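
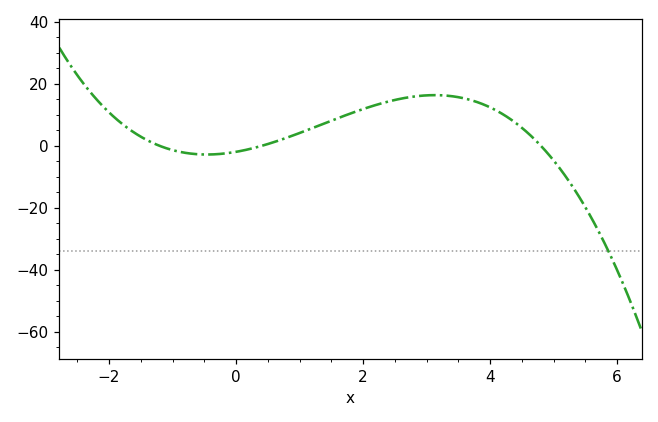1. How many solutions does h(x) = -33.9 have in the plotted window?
1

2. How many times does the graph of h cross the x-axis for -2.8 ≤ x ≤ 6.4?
3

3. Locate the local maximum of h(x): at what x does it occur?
3.13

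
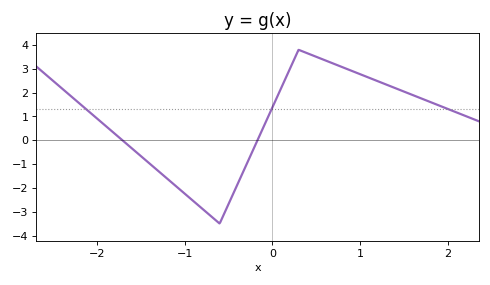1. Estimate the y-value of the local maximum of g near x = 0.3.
3.8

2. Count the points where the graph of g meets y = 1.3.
3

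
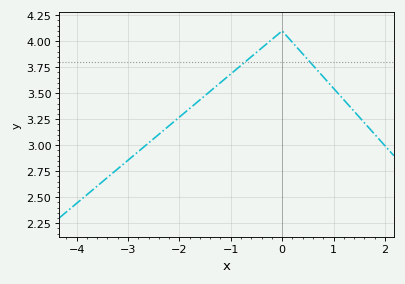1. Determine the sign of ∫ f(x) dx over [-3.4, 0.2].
positive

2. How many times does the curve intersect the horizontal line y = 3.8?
2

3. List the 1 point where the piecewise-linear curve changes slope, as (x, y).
(0, 4.1)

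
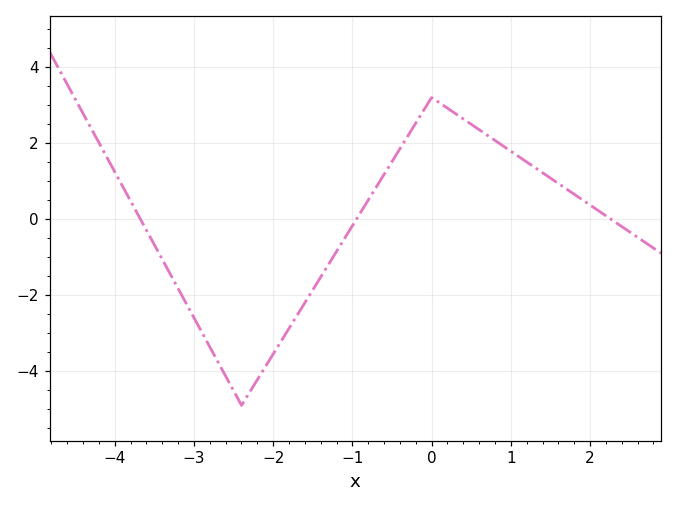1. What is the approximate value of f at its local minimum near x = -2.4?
-4.8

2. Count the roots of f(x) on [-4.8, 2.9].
3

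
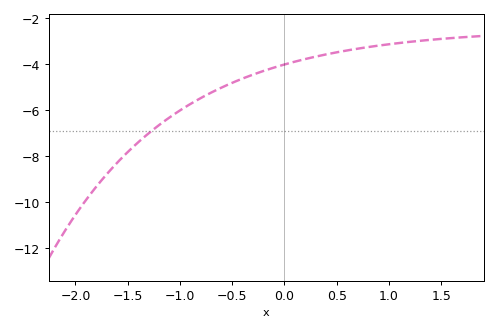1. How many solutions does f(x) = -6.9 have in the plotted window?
1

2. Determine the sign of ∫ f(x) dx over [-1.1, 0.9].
negative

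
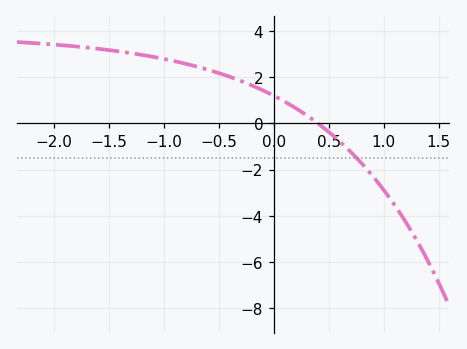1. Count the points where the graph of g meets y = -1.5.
1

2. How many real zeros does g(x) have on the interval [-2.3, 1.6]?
1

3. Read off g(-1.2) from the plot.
3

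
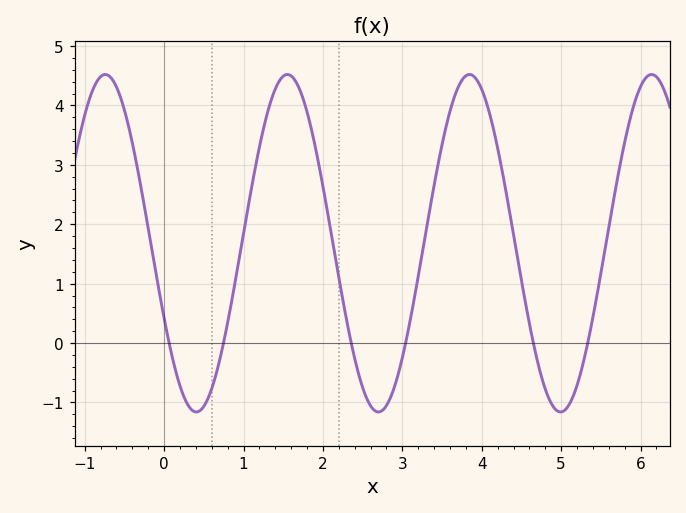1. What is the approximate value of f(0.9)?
1.07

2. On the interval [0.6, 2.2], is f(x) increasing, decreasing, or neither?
neither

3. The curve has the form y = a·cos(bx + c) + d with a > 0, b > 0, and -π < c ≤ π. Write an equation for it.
y = 2.84cos(2.74x + 2.03) + 1.68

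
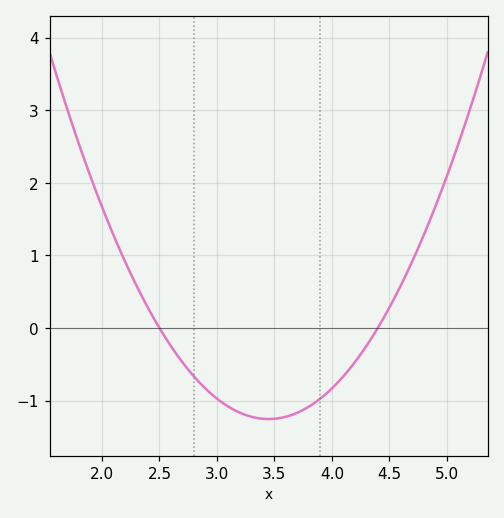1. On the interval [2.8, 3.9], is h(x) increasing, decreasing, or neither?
neither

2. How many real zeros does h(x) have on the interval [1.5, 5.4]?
2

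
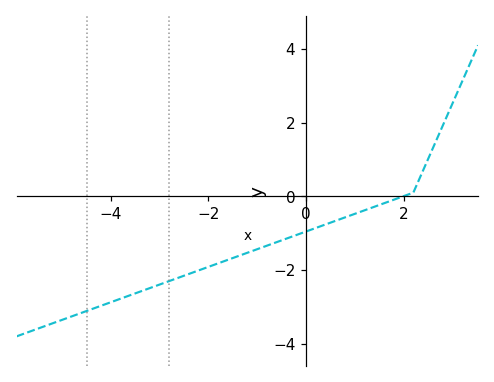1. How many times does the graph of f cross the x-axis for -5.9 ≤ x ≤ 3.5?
1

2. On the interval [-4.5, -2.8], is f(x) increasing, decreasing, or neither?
increasing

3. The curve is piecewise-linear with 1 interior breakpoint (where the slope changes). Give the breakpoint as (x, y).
(2.2, 0.1)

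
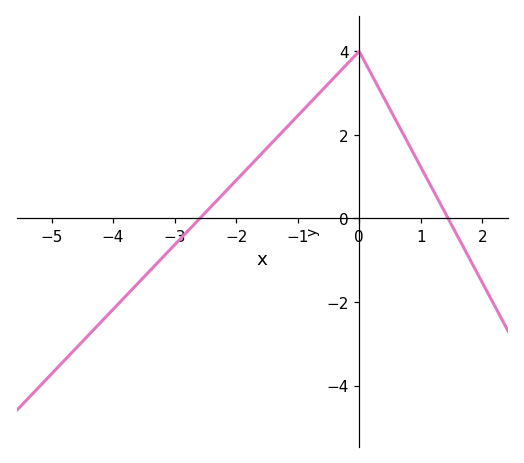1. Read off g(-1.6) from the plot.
1.6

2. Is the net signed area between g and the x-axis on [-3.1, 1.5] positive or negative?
positive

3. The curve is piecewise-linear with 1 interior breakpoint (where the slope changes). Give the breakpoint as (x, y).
(0, 4)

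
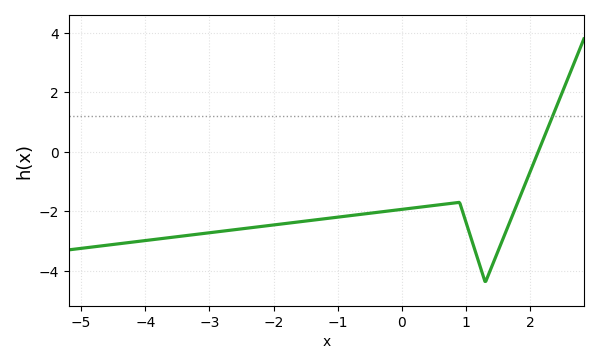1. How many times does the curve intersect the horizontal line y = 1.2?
1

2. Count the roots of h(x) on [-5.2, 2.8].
1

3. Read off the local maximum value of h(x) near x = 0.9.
-1.7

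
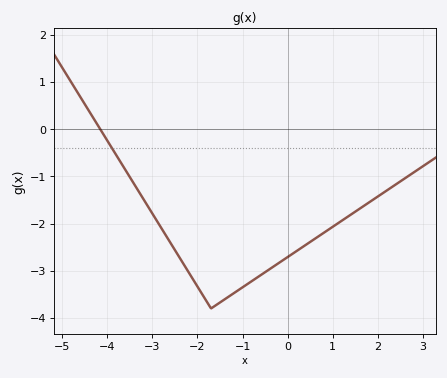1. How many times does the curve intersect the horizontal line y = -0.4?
1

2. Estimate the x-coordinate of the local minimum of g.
-1.7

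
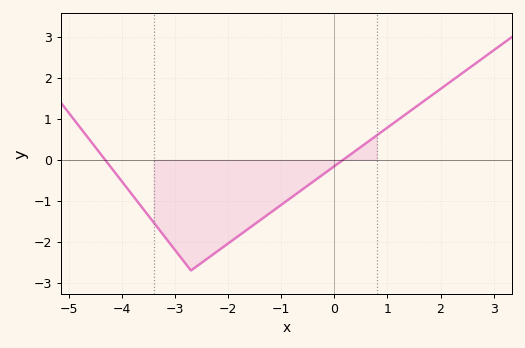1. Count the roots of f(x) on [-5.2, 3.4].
2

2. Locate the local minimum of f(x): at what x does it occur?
-2.6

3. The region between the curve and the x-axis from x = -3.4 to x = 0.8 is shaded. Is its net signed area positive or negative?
negative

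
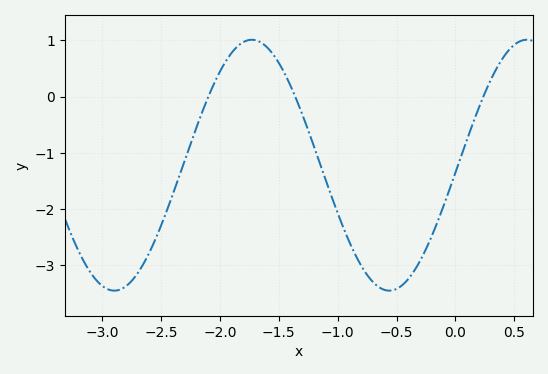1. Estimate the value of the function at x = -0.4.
-3.2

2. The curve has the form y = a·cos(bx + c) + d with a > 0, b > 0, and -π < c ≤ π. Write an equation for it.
y = 2.23cos(2.7x - 1.6) - 1.22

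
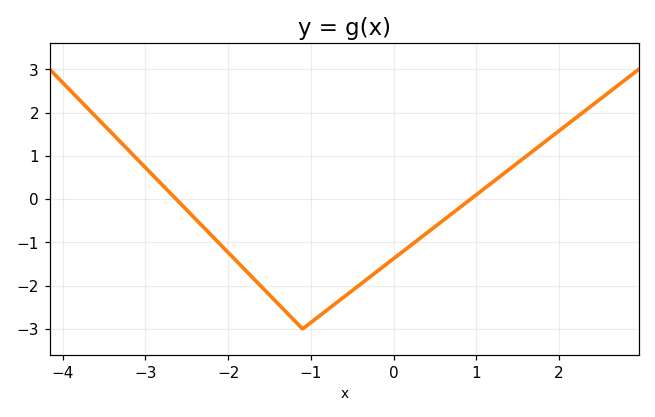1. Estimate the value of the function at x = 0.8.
-0.2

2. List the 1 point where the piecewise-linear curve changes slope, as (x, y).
(-1.1, -3)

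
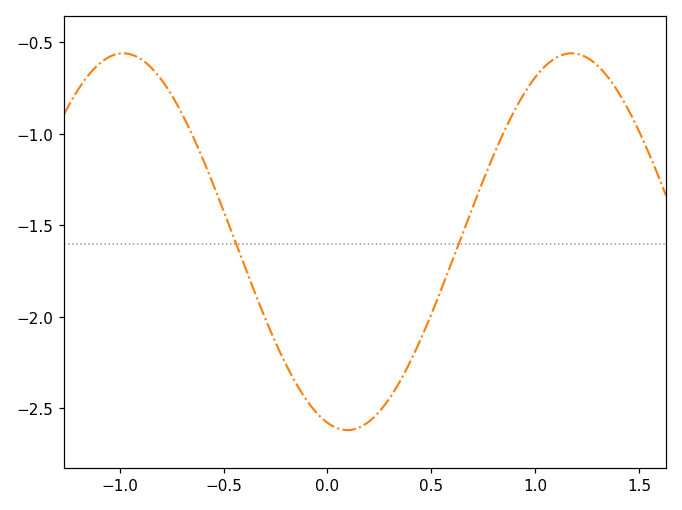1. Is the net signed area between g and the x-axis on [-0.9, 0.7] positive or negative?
negative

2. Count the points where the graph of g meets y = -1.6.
2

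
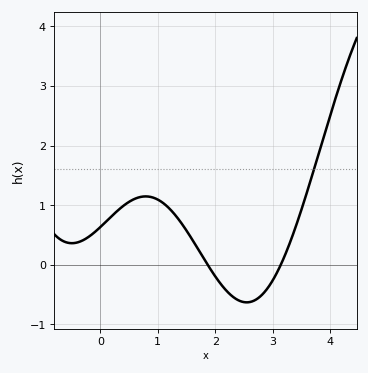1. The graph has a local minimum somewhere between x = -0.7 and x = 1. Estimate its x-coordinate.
-0.5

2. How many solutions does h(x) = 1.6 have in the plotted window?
1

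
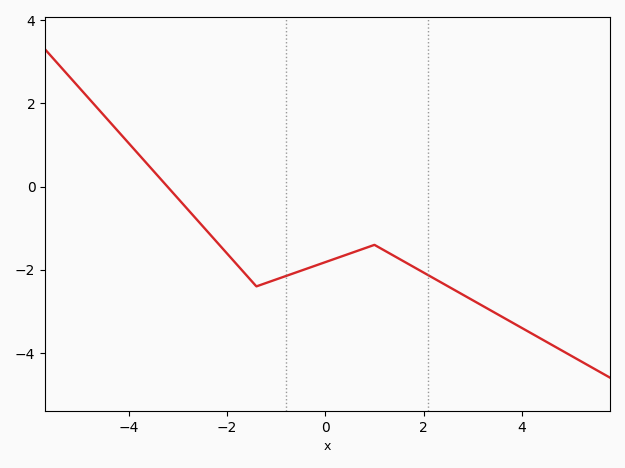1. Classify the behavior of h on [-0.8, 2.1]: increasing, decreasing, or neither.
neither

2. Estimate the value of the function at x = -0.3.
-2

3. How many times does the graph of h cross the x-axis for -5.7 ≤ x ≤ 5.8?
1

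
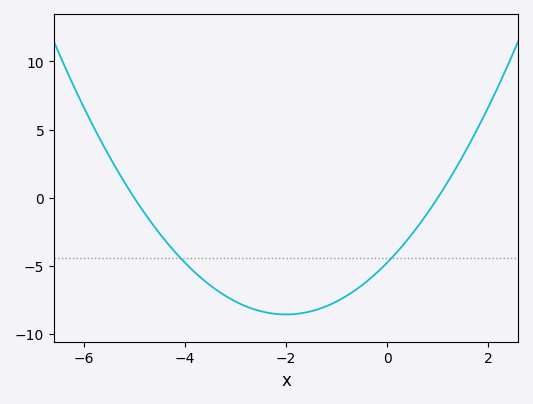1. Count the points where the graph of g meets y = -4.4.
2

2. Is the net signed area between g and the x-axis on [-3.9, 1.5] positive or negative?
negative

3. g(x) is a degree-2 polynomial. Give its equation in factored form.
y = 0.95(x + 5)(x - 1)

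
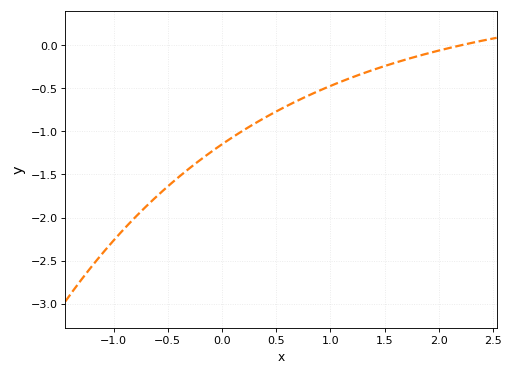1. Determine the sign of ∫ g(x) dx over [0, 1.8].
negative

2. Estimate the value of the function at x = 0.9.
-0.55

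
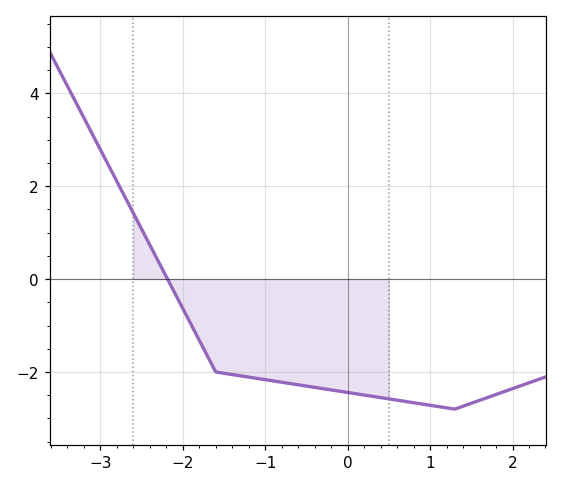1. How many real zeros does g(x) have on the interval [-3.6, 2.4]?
1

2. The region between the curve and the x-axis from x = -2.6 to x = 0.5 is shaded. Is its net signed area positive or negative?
negative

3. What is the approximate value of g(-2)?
-0.631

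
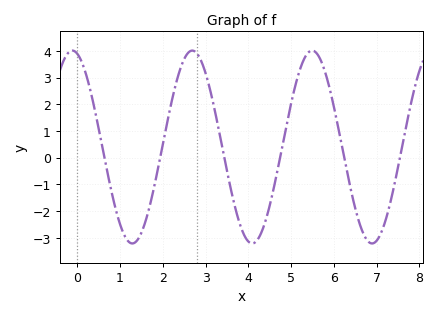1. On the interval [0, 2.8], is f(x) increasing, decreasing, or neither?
neither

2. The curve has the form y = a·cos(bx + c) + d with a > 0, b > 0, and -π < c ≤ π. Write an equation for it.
y = 3.61cos(2.24x + 0.262) + 0.4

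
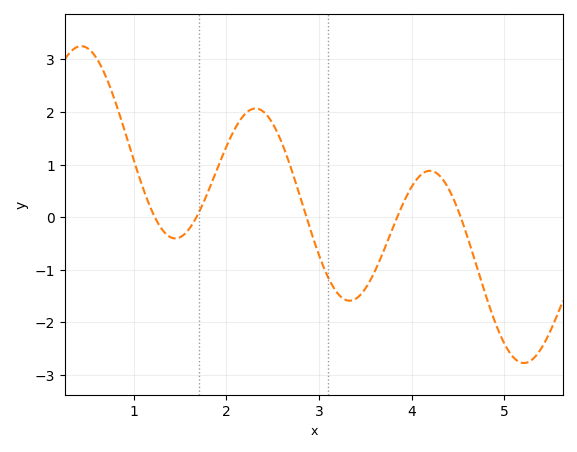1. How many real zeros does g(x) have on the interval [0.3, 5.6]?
5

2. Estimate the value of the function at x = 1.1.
0.6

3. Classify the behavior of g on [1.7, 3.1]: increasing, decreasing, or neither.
neither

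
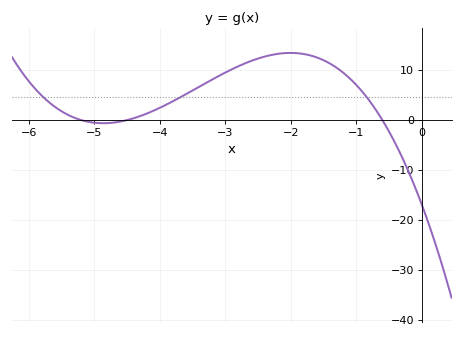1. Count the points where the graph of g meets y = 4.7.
3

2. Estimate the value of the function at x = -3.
9.5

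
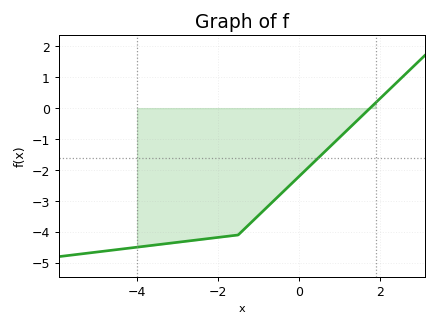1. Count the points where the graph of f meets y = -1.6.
1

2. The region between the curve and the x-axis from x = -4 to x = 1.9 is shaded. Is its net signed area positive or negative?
negative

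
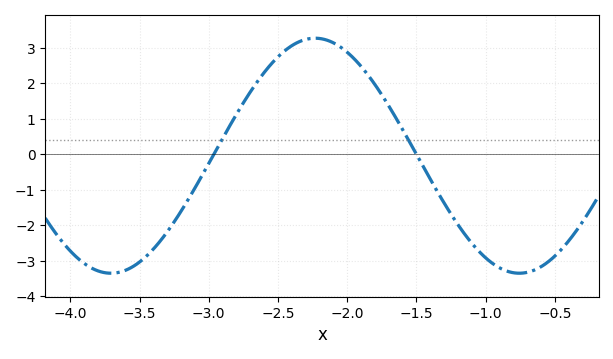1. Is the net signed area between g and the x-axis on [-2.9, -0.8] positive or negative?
positive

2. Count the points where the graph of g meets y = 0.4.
2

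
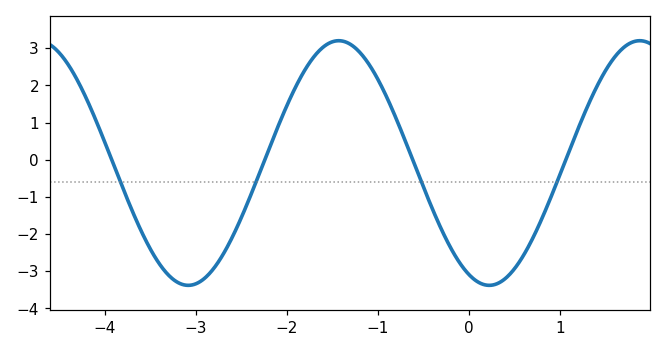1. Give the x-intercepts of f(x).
-3.9, -2.2, -0.6, 1.1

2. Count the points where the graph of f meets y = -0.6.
4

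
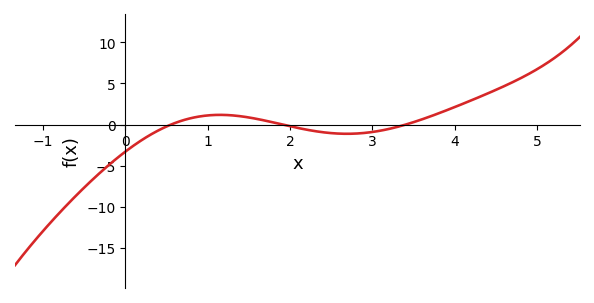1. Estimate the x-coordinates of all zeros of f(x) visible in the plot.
0.554, 1.91, 3.41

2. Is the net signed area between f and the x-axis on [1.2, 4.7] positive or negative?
positive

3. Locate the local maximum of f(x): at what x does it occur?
1.15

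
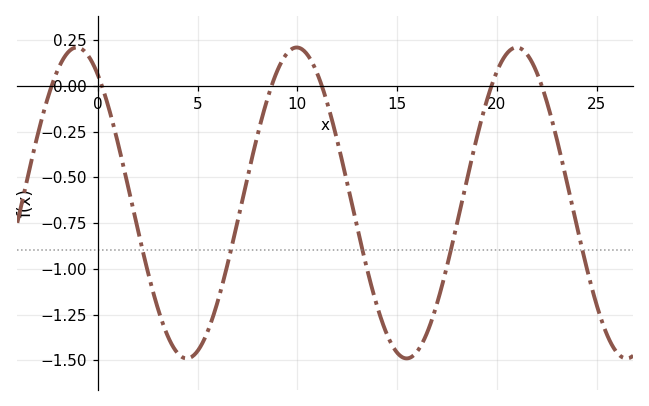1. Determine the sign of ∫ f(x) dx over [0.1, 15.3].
negative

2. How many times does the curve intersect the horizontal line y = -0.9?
5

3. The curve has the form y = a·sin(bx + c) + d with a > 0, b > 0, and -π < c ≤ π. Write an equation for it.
y = 0.85sin(0.57x + 2.17) - 0.64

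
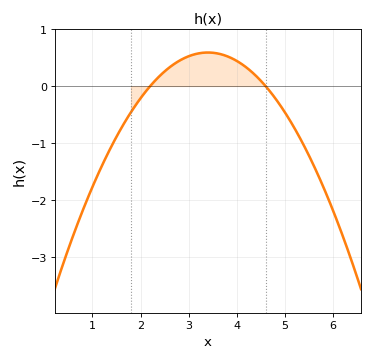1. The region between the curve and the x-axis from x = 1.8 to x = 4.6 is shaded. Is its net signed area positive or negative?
positive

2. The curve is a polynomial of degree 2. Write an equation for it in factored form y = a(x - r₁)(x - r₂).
y = -0.41(x - 2.2)(x - 4.6)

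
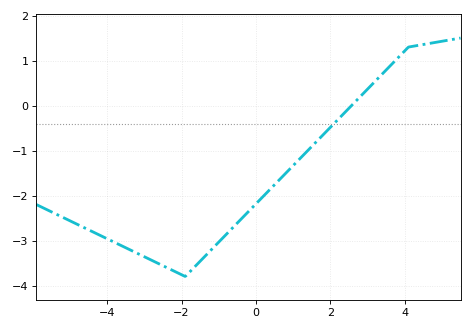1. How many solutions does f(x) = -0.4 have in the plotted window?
1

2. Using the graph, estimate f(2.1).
-0.4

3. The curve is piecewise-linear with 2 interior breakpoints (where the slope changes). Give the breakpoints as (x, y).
(-1.9, -3.8); (4.1, 1.3)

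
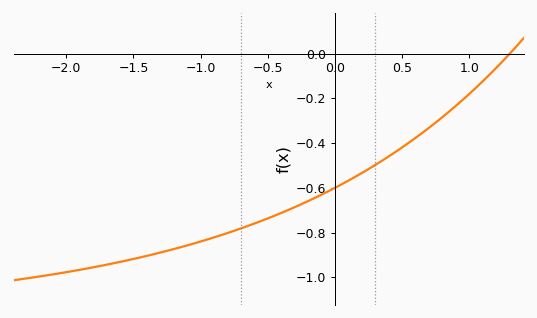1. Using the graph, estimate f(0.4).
-0.46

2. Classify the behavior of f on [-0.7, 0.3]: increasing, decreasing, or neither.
increasing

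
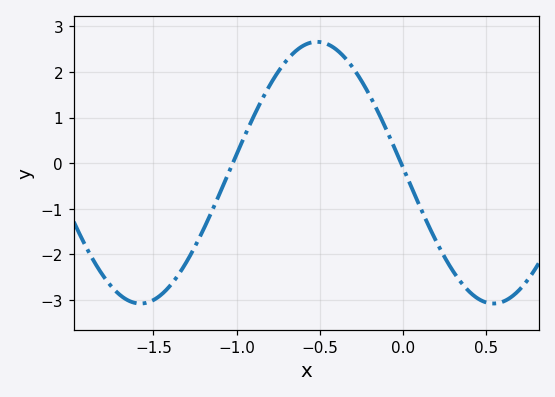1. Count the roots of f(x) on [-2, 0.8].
2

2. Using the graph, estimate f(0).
-0.095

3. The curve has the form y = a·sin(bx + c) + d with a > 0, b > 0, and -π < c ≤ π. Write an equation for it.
y = 2.87sin(2.96x + 3.1) - 0.21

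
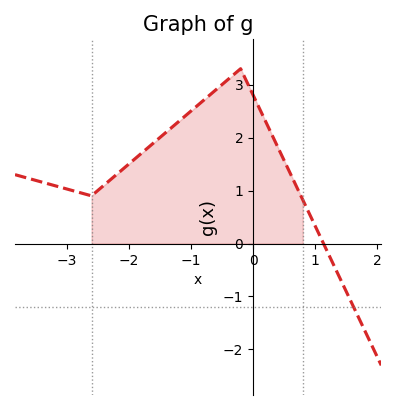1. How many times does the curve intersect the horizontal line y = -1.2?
1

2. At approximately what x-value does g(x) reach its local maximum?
-0.2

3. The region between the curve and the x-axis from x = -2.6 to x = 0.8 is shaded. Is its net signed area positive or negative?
positive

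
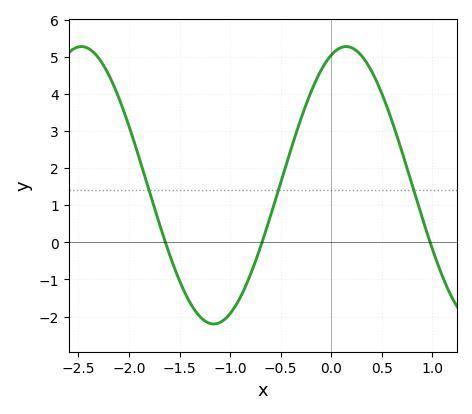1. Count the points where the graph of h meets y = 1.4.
3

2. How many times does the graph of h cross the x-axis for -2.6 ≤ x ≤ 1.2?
3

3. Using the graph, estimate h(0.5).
4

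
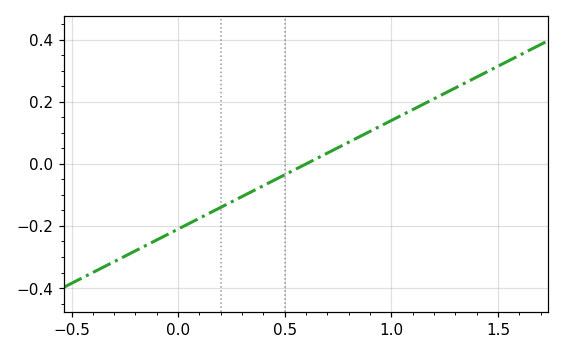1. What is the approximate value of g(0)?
-0.2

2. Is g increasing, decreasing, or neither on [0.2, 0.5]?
increasing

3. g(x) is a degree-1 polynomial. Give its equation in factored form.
y = 0.35(x - 0.6)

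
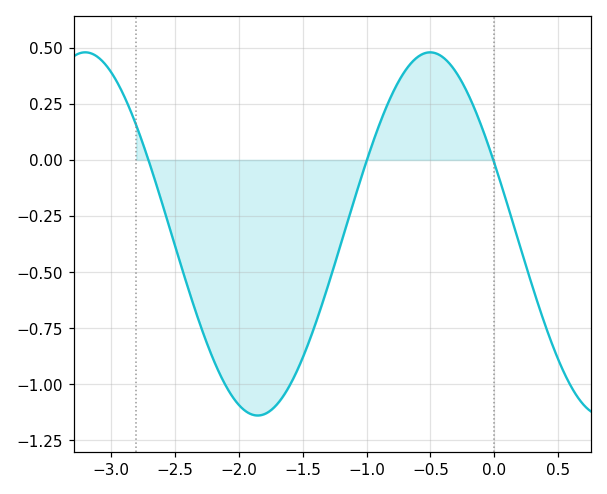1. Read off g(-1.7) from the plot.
-1.09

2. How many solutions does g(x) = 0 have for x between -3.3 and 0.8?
3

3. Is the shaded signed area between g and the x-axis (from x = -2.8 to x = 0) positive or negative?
negative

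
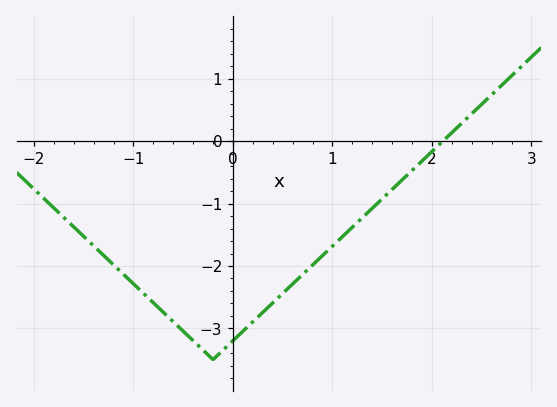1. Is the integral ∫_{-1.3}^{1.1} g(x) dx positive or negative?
negative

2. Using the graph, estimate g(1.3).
-1.2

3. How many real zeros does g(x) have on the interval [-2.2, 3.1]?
1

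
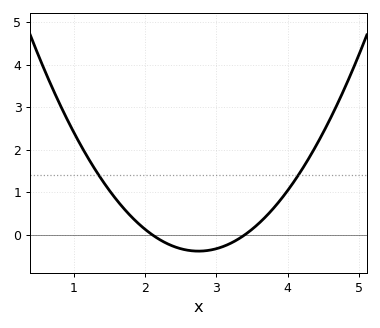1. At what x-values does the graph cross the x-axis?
2.1, 3.4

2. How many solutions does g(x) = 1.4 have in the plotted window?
2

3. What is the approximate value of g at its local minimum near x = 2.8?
-0.4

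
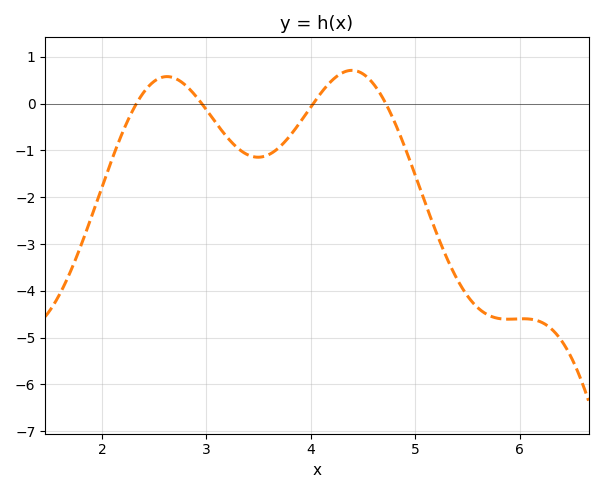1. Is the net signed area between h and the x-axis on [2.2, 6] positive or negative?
negative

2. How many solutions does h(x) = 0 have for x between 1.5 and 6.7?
4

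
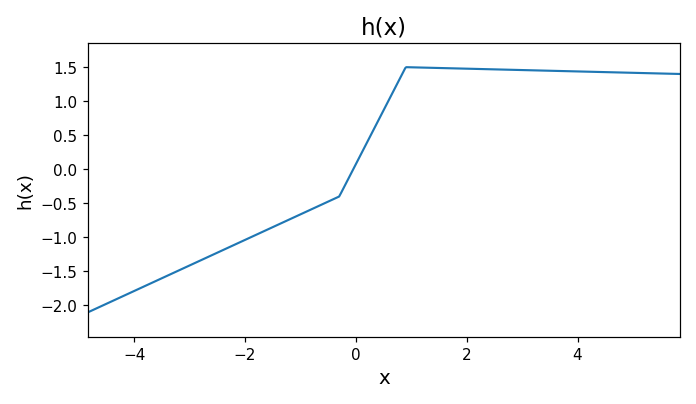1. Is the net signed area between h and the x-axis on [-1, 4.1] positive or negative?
positive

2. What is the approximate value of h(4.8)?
1.4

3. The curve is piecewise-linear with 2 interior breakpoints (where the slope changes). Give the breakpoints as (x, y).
(-0.3, -0.4); (0.9, 1.5)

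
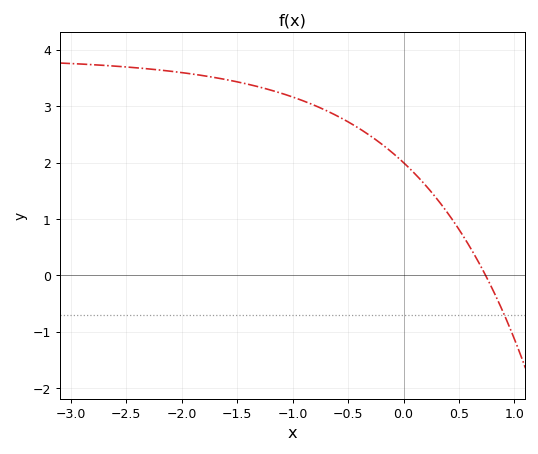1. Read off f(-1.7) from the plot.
3.51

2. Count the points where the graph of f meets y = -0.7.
1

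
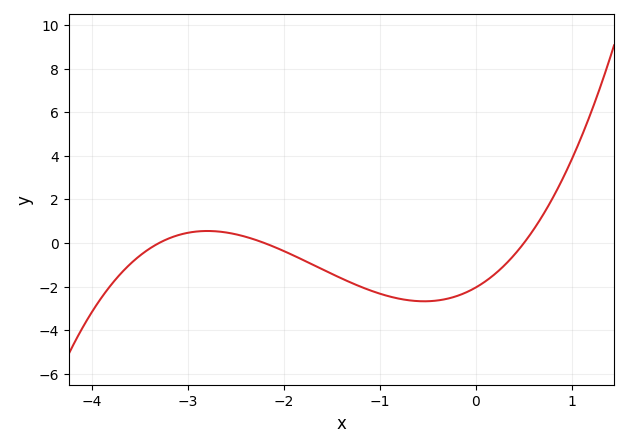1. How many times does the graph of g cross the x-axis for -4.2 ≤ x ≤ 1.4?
3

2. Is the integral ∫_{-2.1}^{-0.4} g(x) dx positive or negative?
negative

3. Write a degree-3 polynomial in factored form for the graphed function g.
y = 0.56(x + 3.3)(x + 2.2)(x - 0.5)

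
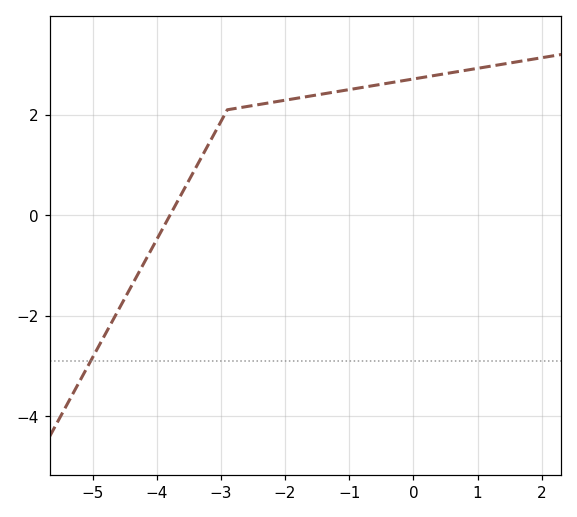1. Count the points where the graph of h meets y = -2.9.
1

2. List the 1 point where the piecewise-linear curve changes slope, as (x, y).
(-2.9, 2.1)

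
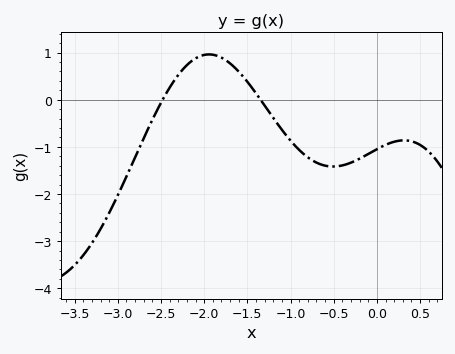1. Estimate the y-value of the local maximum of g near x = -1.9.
0.963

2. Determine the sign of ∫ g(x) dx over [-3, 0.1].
negative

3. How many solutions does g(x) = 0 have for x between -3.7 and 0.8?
2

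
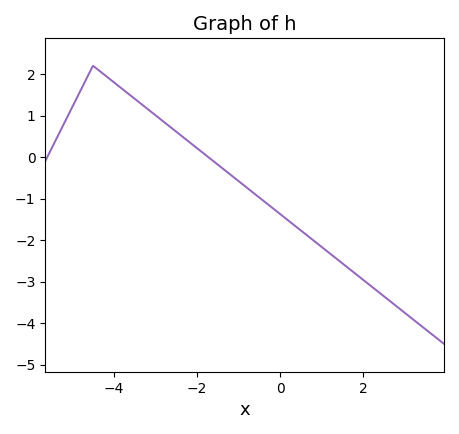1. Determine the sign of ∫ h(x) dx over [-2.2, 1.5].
negative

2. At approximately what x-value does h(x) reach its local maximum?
-4.4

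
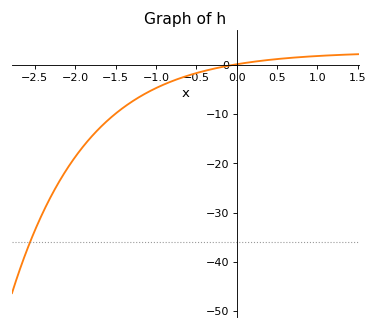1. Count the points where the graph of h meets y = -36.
1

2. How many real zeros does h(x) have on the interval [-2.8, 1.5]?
1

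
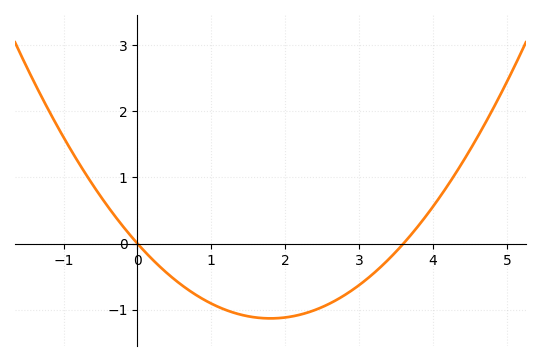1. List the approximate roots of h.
0, 3.6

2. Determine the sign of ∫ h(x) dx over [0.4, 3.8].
negative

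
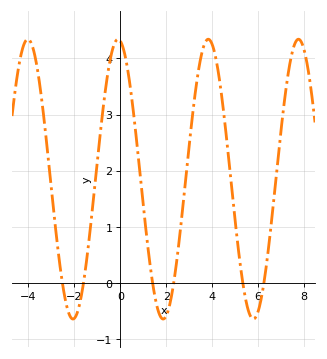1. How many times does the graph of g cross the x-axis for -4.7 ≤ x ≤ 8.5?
6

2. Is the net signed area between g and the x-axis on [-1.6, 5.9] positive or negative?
positive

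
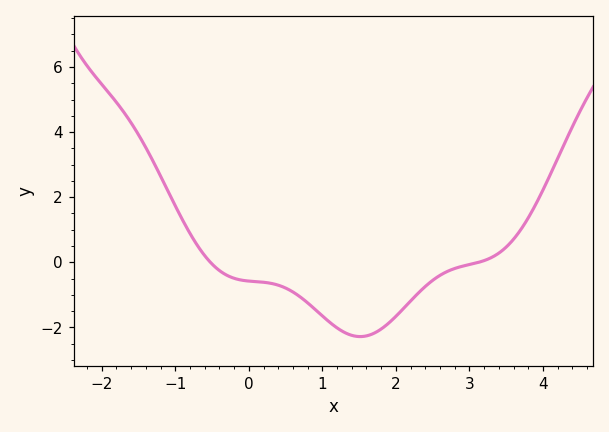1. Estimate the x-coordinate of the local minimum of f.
1.51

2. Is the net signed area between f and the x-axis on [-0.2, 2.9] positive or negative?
negative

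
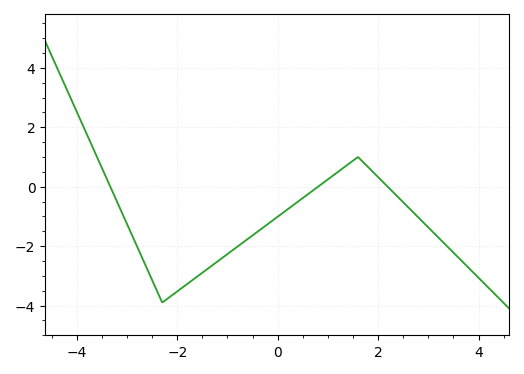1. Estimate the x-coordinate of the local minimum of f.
-2.3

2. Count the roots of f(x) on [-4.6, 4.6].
3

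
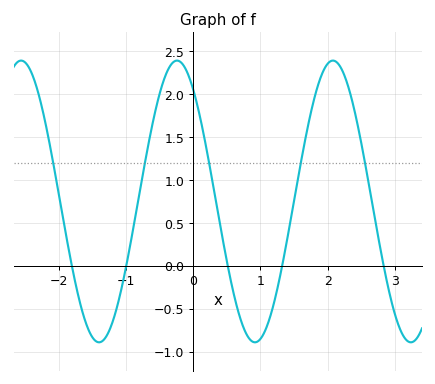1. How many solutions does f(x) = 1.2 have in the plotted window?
5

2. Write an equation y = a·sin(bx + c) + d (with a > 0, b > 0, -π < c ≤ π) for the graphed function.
y = 1.64sin(2.7x + 2.2) + 0.75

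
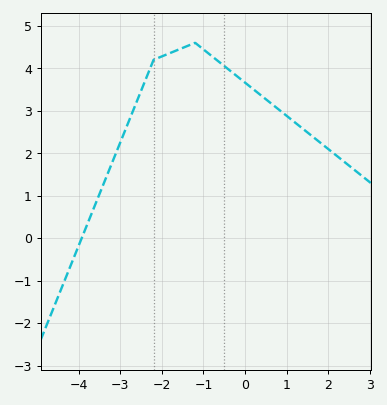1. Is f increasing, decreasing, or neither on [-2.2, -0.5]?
neither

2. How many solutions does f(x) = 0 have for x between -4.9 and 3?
1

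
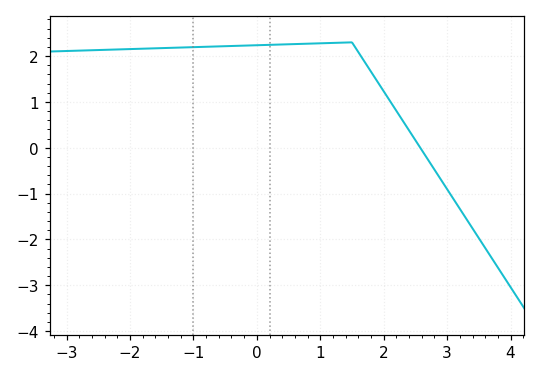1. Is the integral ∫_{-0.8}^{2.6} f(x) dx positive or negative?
positive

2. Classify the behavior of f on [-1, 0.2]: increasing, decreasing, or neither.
increasing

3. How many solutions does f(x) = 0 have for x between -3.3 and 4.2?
1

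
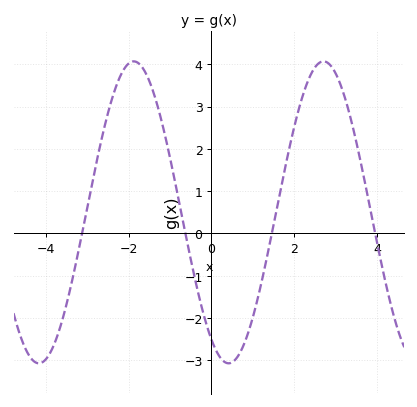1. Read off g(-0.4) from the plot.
-1.1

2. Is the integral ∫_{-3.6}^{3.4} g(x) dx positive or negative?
positive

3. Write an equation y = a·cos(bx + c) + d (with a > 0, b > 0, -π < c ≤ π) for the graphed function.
y = 3.57cos(1.4x + 2.6) + 0.5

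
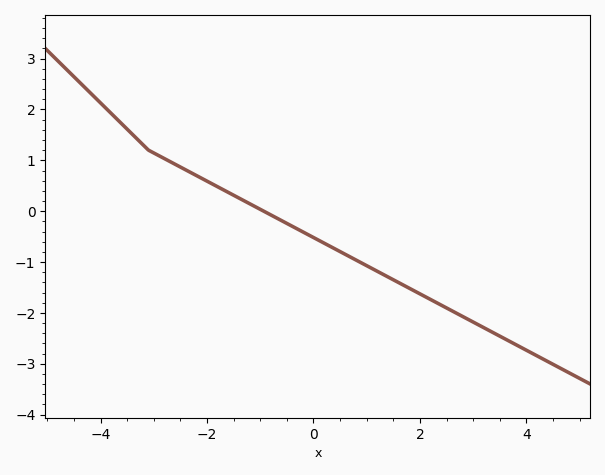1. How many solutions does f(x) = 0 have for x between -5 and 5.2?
1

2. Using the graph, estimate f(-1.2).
0.148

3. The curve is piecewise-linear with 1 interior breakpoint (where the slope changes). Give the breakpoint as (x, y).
(-3.1, 1.2)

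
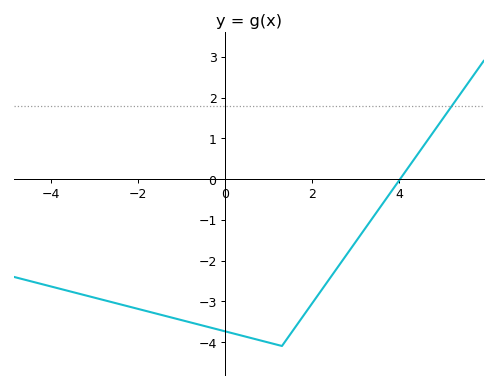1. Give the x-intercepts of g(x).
4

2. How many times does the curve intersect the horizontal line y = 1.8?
1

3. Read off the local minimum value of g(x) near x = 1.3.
-4.1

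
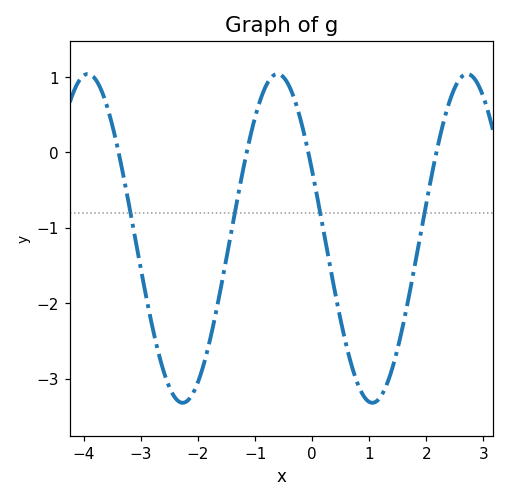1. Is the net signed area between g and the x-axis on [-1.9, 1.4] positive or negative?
negative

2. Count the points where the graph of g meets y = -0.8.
4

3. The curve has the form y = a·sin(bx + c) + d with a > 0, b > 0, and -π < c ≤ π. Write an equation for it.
y = 2.18sin(1.9x + 2.7) - 1.14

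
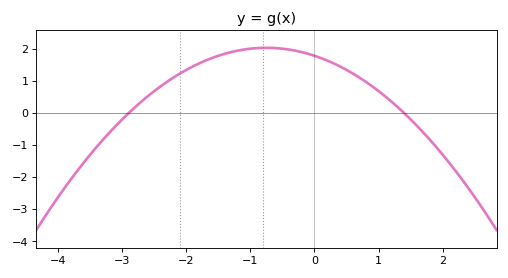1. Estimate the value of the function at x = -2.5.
0.686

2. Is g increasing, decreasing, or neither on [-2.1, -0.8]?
increasing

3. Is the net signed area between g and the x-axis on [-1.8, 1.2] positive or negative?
positive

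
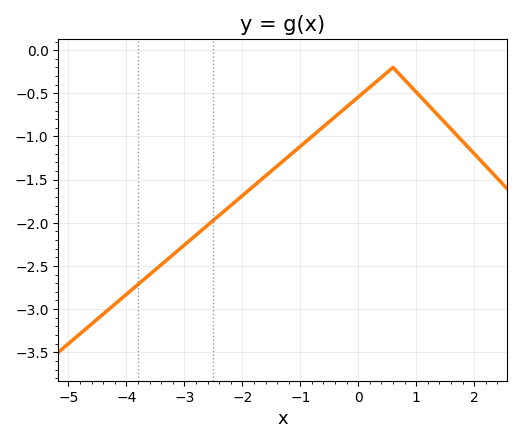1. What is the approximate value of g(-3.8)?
-2.7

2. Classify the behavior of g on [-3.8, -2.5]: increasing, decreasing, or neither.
increasing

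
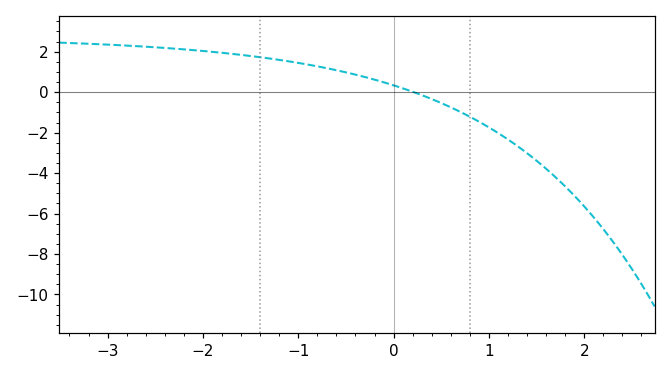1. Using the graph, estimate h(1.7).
-4.21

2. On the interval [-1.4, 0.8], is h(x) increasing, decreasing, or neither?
decreasing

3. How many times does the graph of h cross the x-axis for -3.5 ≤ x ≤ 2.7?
1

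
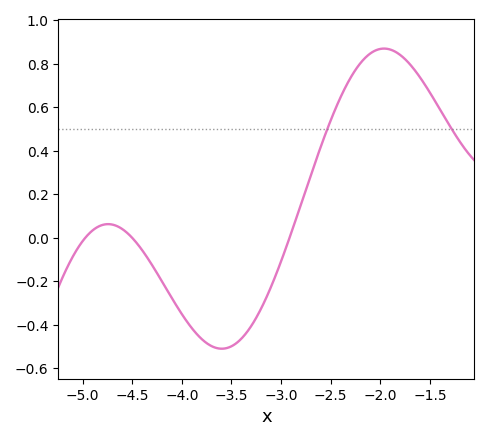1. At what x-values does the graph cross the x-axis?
-5, -4.5, -2.9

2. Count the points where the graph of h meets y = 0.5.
2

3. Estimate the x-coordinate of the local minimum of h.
-3.6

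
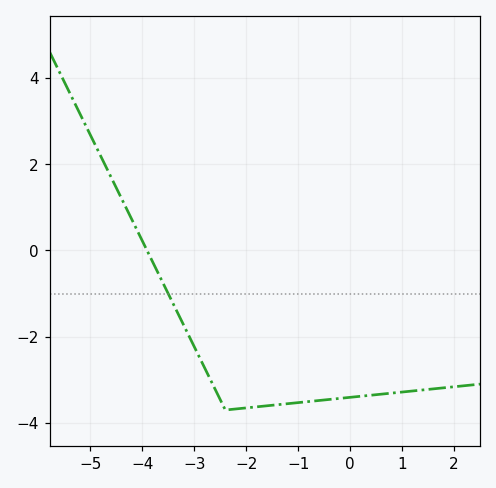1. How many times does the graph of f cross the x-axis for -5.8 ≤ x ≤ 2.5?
1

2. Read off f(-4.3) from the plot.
1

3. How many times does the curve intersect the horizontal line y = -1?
1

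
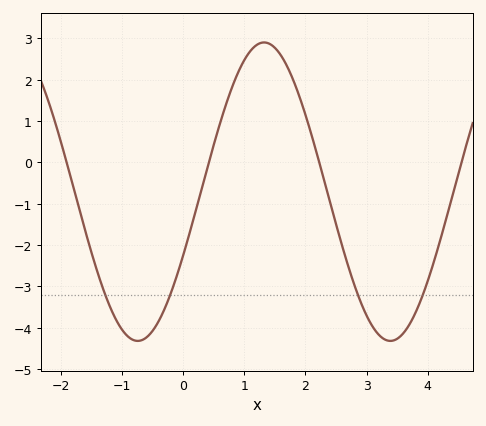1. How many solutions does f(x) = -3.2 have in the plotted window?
4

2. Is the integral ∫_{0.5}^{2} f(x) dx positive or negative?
positive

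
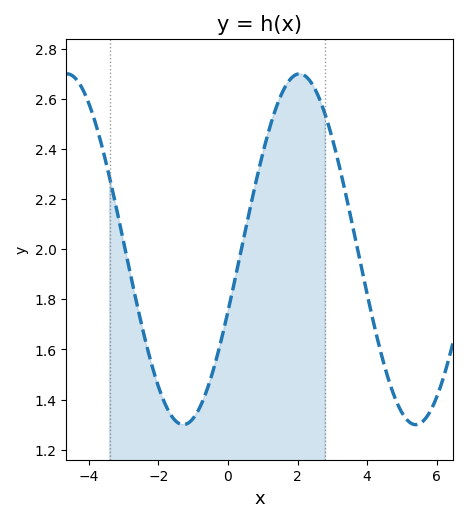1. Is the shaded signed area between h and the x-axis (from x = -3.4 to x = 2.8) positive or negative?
positive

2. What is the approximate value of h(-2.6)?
1.77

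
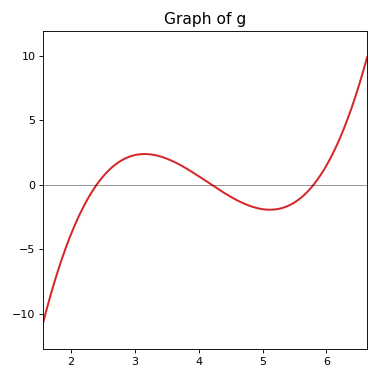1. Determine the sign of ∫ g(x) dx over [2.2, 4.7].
positive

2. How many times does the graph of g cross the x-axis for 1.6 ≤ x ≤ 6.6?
3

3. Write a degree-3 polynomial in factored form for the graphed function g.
y = 1.14(x - 2.4)(x - 4.2)(x - 5.8)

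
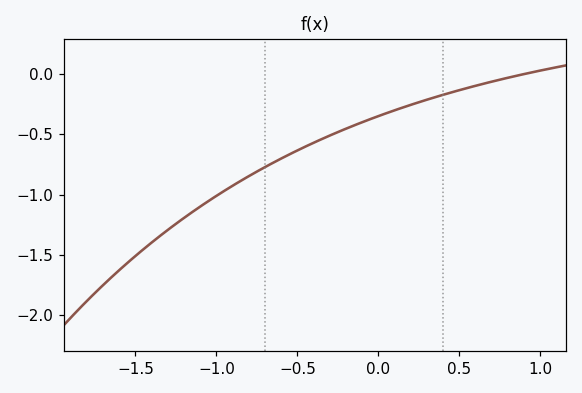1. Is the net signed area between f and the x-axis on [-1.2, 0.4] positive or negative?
negative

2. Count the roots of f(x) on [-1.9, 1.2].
1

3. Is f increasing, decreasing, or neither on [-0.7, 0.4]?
increasing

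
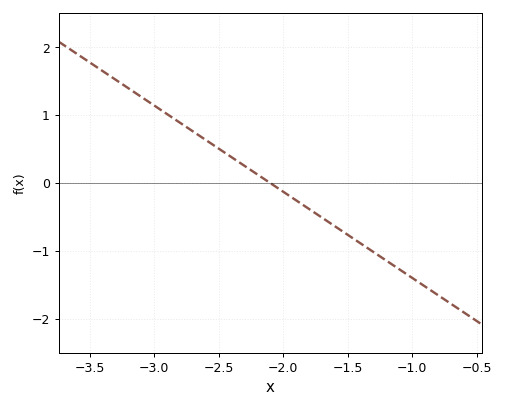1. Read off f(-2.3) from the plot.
0.254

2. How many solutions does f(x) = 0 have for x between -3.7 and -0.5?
1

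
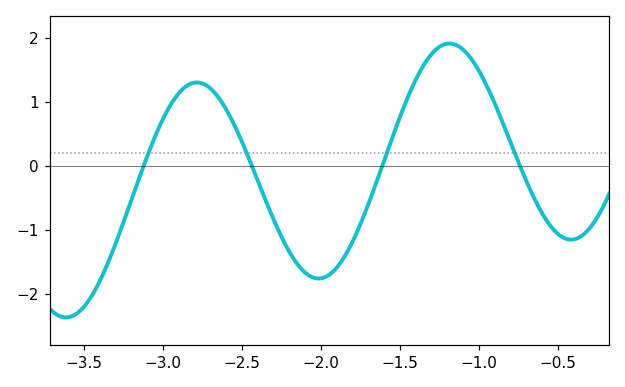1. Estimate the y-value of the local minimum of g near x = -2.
-1.76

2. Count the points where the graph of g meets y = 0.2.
4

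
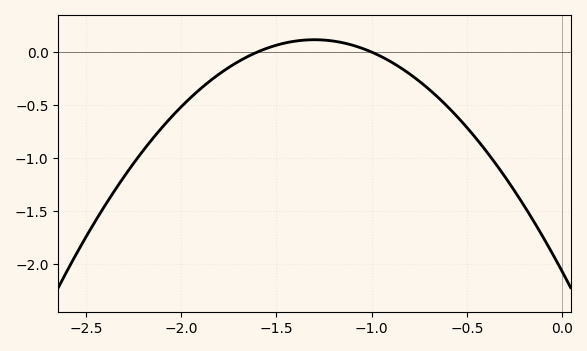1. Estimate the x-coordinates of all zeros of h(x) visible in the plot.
-1.6, -1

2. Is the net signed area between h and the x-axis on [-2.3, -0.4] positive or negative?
negative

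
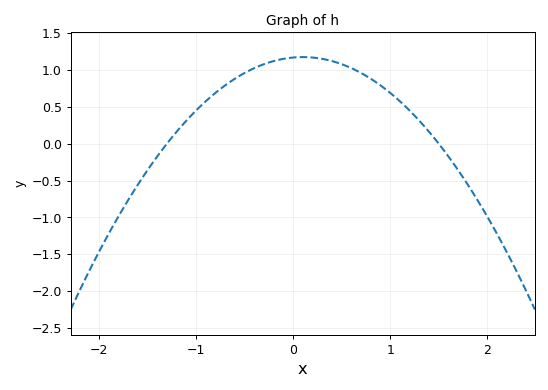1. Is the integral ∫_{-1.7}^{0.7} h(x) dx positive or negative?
positive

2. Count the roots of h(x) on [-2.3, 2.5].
2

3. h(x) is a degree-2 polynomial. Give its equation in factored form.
y = -0.6(x + 1.3)(x - 1.5)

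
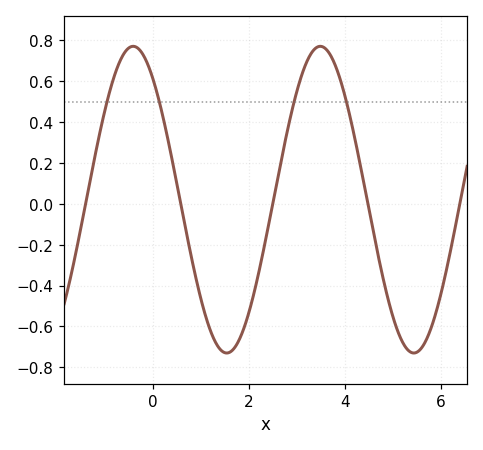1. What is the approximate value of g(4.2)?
0.327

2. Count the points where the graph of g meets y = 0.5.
4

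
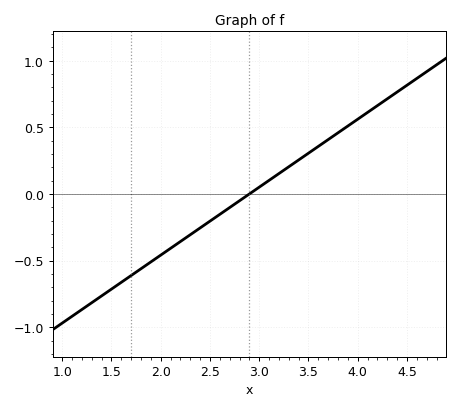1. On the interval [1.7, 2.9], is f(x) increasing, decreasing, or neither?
increasing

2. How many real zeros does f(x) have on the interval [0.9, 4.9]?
1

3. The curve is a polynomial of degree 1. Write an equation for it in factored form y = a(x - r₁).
y = 0.51(x - 2.9)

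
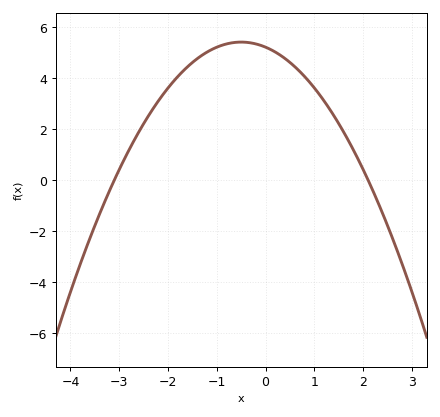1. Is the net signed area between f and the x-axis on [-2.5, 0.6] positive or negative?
positive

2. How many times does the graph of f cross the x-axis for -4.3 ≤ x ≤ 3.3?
2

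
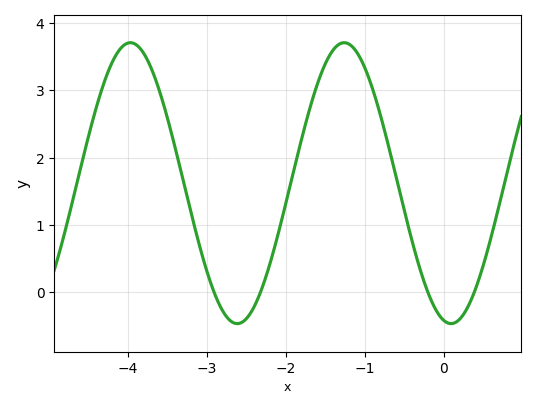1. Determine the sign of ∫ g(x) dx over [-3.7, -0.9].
positive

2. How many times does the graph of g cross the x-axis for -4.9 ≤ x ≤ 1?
4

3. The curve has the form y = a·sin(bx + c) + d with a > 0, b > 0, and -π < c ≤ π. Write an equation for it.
y = 2.09sin(2.32x - 1.79) + 1.62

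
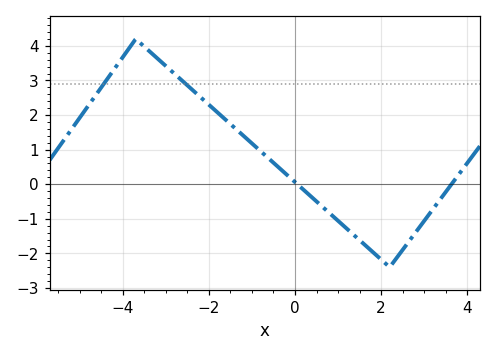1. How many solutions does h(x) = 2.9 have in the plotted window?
2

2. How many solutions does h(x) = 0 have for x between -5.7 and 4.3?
2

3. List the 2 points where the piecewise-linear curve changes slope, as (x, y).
(-3.7, 4.2); (2.2, -2.4)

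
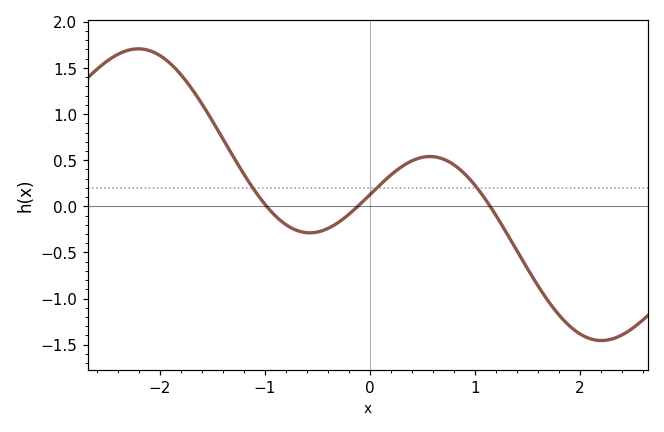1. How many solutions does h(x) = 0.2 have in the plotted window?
3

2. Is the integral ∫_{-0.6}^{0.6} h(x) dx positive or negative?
positive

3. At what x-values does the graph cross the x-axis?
-1, -0.1, 1.1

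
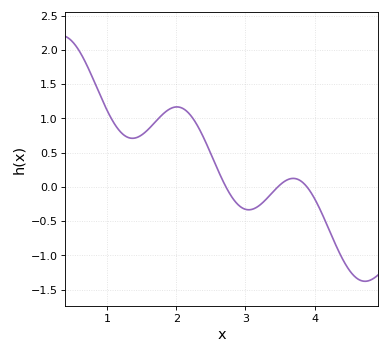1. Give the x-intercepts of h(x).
2.7, 3.5, 3.9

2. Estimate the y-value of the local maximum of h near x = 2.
1.15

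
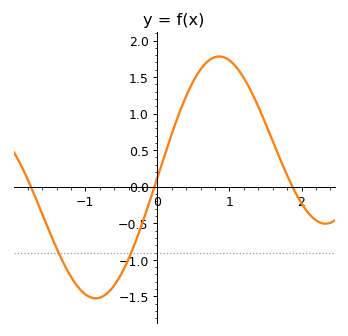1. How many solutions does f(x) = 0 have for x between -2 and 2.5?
3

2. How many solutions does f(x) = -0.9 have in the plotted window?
2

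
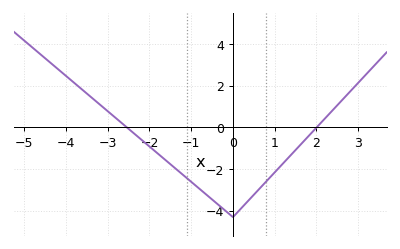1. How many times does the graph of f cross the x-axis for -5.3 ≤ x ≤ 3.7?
2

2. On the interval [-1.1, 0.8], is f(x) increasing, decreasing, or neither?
neither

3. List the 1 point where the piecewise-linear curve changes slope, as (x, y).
(0, -4.3)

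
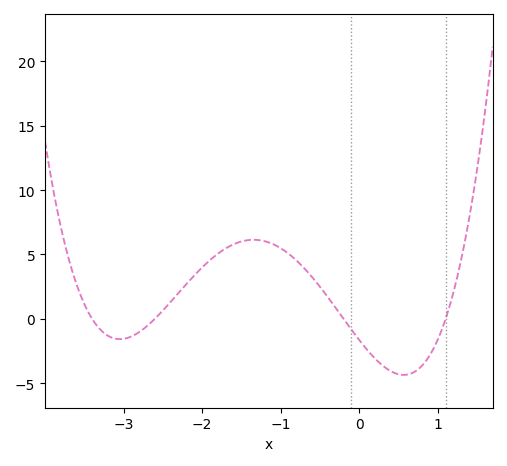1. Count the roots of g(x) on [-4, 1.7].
4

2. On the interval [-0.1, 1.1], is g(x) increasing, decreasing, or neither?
neither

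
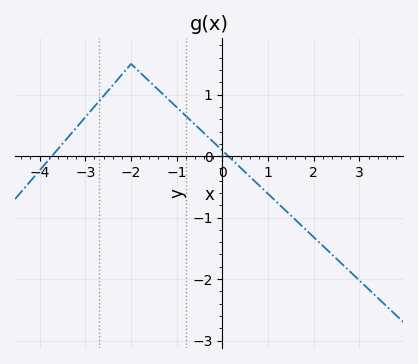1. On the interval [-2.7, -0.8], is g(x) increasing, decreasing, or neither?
neither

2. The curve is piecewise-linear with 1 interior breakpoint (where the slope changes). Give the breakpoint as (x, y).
(-2, 1.5)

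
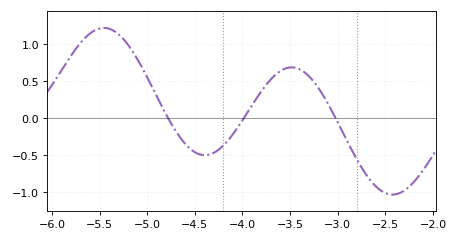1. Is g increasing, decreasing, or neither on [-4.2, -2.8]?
neither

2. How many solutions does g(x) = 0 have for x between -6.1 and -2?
3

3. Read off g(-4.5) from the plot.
-0.45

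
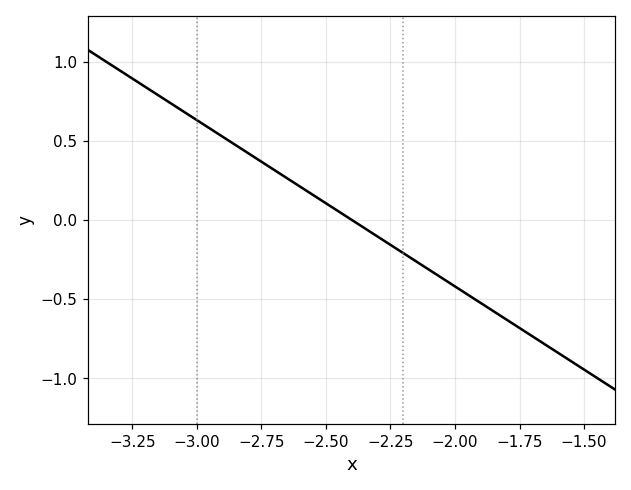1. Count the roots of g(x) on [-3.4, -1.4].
1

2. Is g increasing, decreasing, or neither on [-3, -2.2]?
decreasing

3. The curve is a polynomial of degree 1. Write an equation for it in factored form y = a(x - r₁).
y = -1.05(x + 2.4)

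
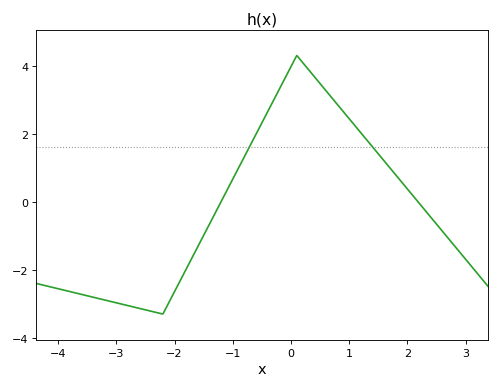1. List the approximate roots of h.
-1.2, 2.18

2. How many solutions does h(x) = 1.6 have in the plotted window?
2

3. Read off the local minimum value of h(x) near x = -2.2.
-3.3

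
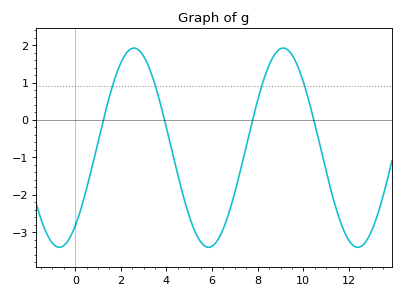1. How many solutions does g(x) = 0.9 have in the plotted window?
4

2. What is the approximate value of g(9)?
1.9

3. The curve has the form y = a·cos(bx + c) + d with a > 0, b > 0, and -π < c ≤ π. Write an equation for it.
y = 2.66cos(0.96x - 2.47) - 0.74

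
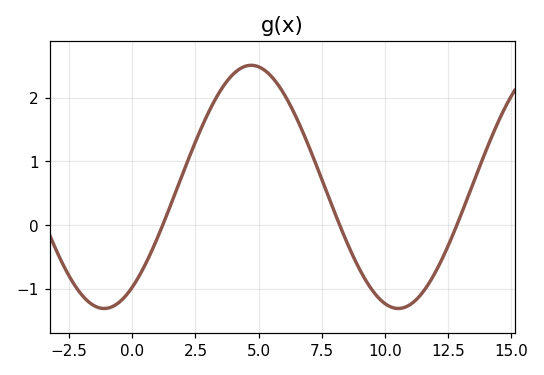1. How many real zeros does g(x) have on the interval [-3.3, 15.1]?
3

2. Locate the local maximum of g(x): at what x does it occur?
4.71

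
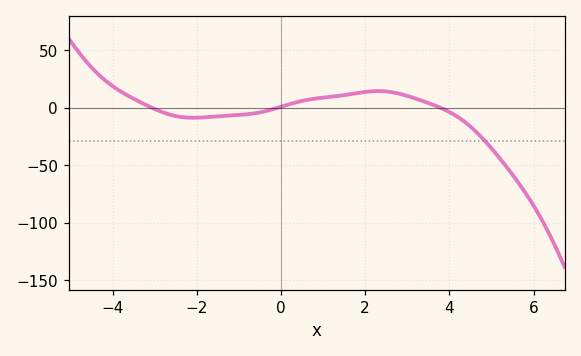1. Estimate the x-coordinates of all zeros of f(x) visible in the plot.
-3.07, -0.073, 3.79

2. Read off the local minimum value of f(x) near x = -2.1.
-8.74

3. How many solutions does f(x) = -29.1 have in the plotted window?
1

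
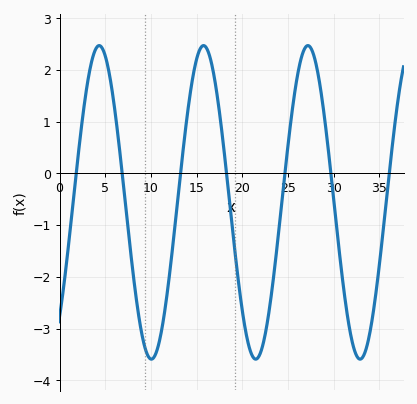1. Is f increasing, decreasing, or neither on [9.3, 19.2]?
neither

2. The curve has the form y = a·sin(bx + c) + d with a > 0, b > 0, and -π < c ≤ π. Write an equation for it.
y = 3.03sin(0.55x - 0.812) - 0.56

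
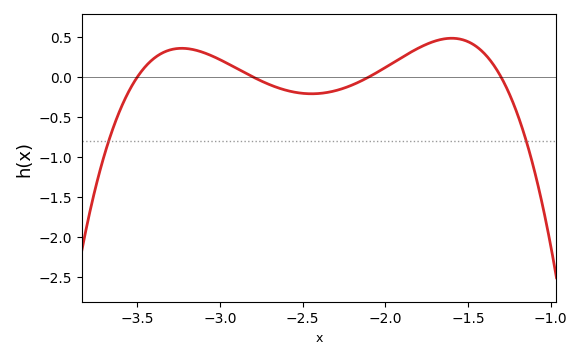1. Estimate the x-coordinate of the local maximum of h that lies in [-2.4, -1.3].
-1.6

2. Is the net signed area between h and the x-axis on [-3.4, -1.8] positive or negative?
positive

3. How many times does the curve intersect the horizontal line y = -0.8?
2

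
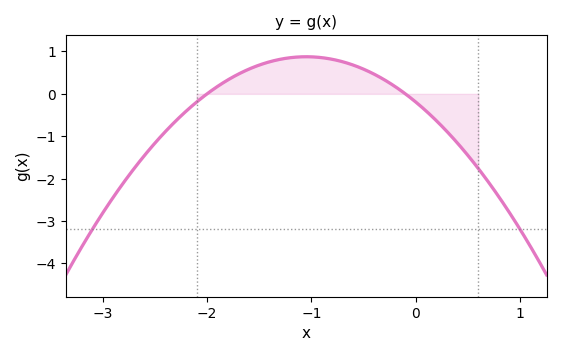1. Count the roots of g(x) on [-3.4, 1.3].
2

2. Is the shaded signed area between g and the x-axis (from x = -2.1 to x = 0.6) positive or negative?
positive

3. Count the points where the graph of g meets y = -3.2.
2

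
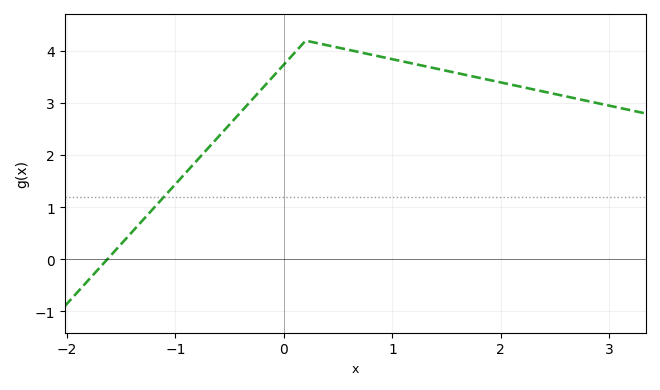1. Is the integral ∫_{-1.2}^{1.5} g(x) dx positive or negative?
positive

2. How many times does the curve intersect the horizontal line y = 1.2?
1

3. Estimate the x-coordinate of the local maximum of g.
0.2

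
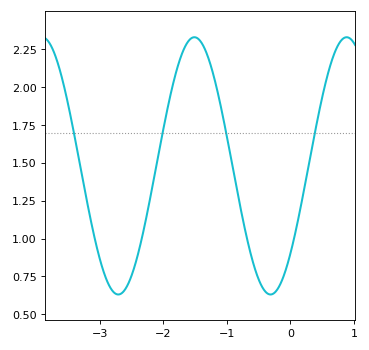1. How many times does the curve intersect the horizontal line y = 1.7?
4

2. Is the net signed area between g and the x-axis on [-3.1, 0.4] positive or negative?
positive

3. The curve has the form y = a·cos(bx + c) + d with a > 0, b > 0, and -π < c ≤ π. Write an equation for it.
y = 0.85cos(2.62x - 2.32) + 1.48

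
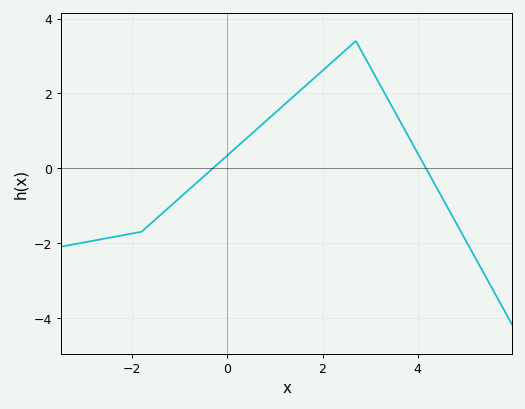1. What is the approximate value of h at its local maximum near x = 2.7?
3.4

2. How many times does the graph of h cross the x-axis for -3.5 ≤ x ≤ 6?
2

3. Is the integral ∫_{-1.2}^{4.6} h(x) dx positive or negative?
positive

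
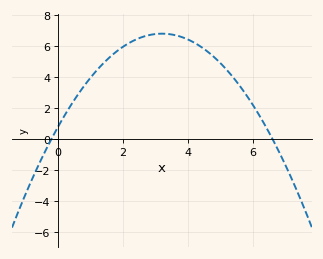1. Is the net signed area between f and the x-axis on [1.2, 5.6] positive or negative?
positive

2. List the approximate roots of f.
-0.2, 6.6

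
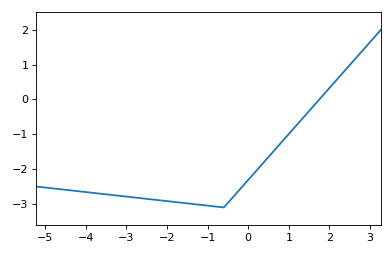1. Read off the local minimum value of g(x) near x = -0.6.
-3.1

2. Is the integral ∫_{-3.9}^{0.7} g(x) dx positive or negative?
negative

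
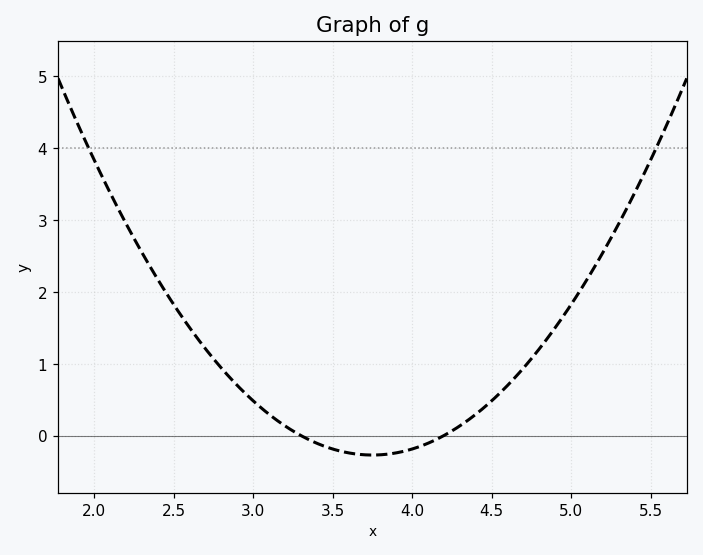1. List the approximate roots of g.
3.3, 4.2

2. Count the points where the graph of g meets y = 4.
2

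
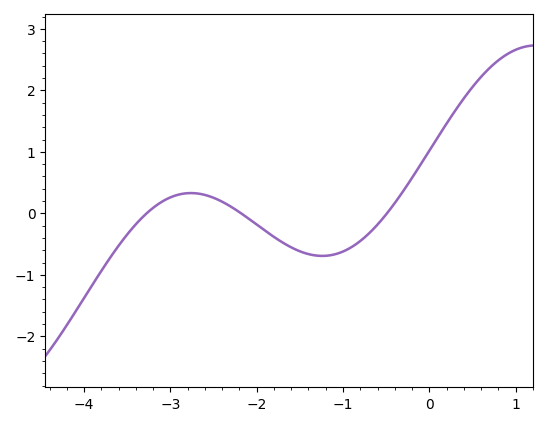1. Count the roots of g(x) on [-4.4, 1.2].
3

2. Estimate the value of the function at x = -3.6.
-0.5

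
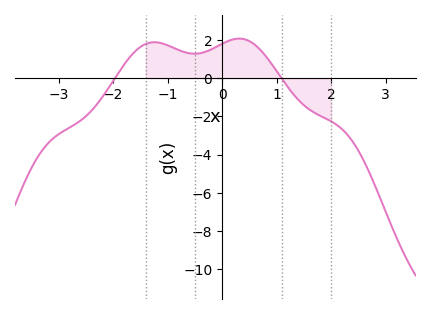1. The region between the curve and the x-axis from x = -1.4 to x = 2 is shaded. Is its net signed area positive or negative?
positive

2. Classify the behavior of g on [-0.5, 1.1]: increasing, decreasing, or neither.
neither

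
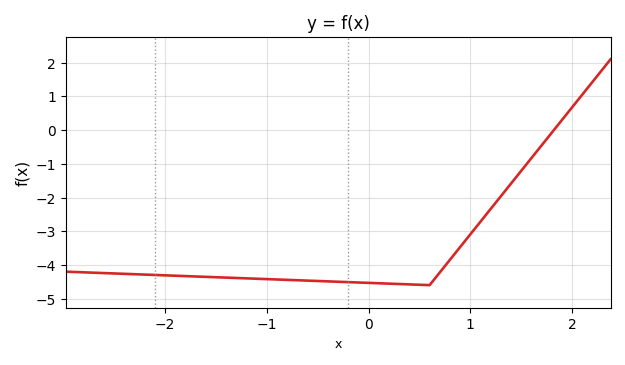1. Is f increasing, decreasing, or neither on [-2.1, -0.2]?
decreasing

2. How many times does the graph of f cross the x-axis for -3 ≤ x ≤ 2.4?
1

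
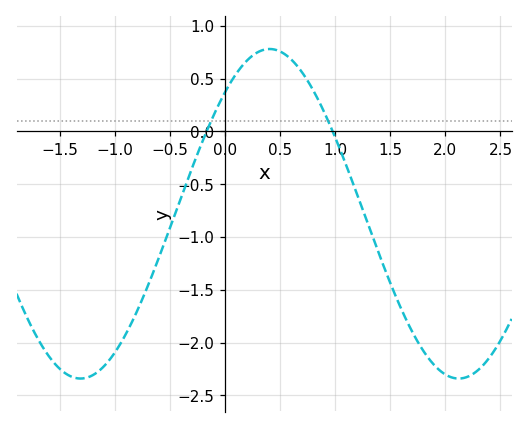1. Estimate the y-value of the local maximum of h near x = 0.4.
0.8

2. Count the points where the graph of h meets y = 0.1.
2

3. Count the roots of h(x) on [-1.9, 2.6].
2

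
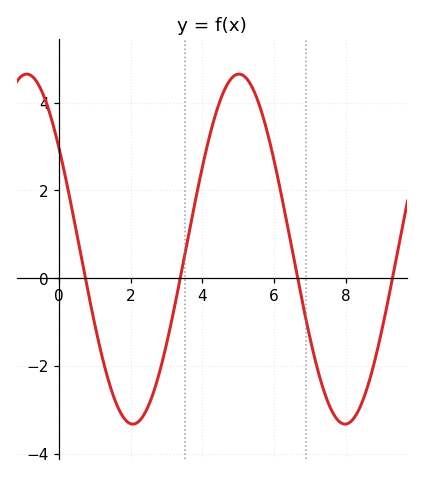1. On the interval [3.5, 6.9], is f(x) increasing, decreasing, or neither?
neither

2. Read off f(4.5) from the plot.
4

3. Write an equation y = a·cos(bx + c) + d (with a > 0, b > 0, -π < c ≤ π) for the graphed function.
y = 3.99cos(1.1x + 0.96) + 0.66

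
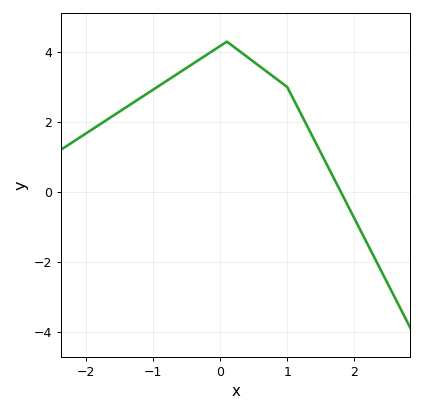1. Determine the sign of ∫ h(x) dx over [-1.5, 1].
positive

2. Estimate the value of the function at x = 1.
3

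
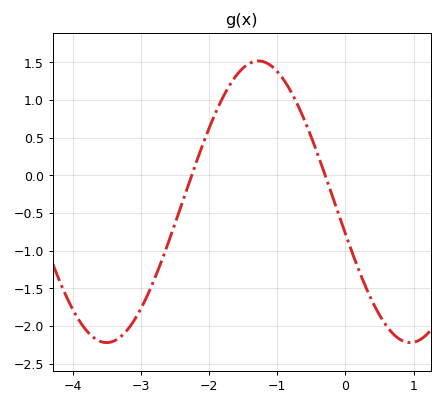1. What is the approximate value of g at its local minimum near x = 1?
-2.2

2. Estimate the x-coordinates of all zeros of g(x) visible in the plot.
-2.3, -0.3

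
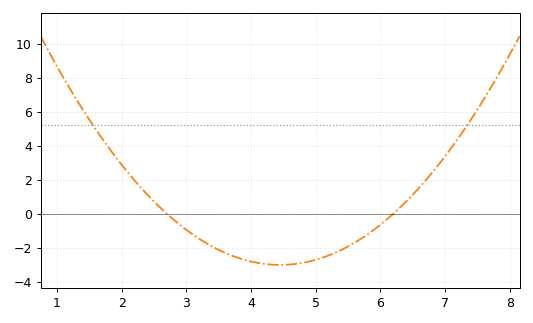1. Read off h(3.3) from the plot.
-1.8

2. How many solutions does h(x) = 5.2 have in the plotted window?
2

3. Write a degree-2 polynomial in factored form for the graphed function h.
y = 0.98(x - 2.7)(x - 6.2)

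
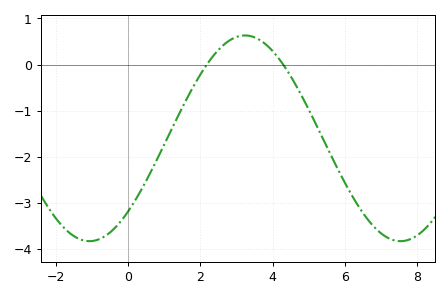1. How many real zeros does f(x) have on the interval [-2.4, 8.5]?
2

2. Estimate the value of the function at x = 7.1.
-3.72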